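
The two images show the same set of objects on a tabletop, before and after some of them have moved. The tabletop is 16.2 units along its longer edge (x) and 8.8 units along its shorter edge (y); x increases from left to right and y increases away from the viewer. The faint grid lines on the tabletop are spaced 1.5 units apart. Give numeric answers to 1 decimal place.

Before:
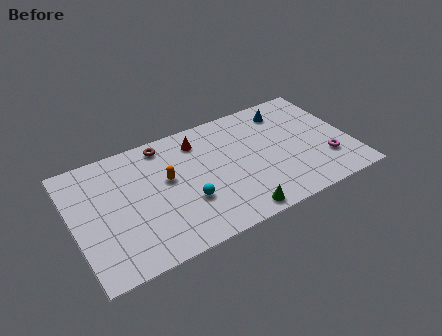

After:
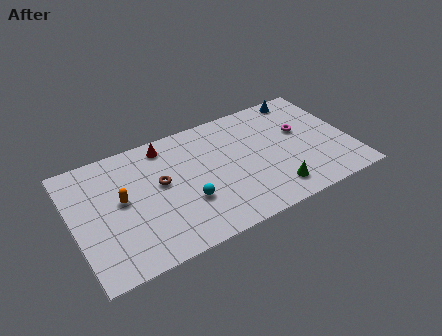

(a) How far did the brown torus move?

2.7

The brown torus moved from about (5.6, 7.7) to (5.1, 5.0), a distance of √(0.5² + 2.7²) ≈ 2.7.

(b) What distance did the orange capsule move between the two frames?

2.7

The orange capsule was near (5.5, 5.1) before and (2.8, 4.8) after, so it travelled √(2.7² + 0.3²) ≈ 2.7 units.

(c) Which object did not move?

the cyan sphere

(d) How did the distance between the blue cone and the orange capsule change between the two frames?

+3.9

The distance was about 7.7 in the first image and 11.6 in the second, so they moved 3.9 units further apart.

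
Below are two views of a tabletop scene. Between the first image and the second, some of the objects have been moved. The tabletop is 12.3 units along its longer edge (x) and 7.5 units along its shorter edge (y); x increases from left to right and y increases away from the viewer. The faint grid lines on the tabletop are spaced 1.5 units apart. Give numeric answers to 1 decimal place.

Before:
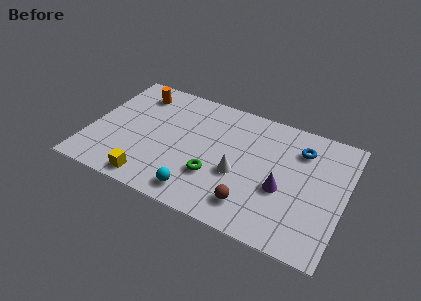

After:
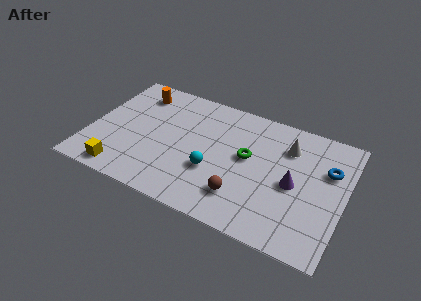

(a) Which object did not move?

the orange cylinder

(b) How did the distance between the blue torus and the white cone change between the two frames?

-1.7

They were about 3.8 units apart before and 2.1 after — 1.7 units closer together.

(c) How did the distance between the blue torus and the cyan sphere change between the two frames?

-0.6

Before: roughly 6.4 units apart; after: 5.8. That's 0.6 units closer together.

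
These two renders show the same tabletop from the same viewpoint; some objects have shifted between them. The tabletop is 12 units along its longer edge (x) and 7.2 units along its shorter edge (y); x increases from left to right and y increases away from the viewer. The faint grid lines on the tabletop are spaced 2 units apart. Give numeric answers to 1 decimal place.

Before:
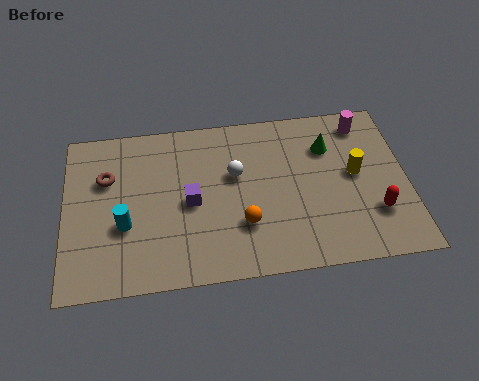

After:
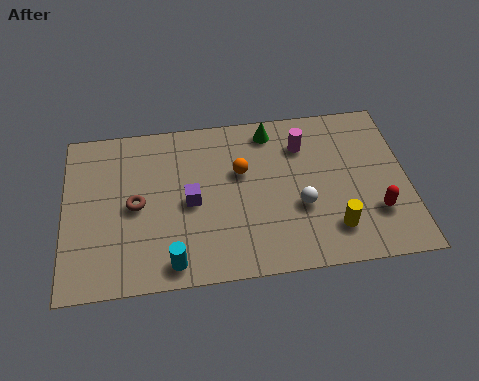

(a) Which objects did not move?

the red capsule and the purple cube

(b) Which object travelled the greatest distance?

the white sphere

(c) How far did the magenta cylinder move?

2.3

From (10.6, 6.1) to (8.4, 5.4), the magenta cylinder covered √(2.2² + 0.7²) ≈ 2.3 units.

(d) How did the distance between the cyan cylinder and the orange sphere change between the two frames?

+0.3

The distance was about 4.1 in the first image and 4.4 in the second, so they moved 0.3 units further apart.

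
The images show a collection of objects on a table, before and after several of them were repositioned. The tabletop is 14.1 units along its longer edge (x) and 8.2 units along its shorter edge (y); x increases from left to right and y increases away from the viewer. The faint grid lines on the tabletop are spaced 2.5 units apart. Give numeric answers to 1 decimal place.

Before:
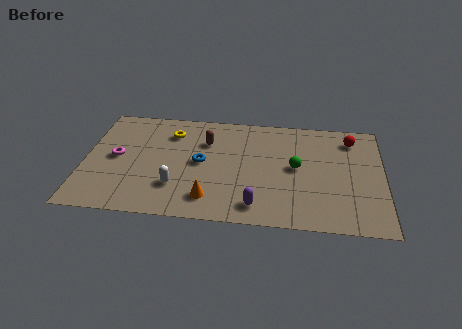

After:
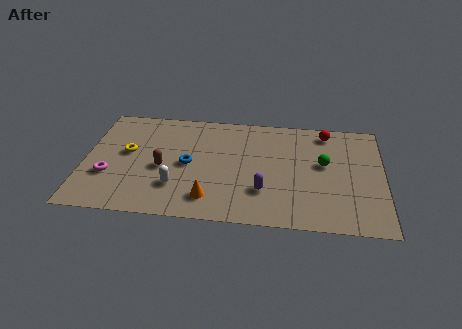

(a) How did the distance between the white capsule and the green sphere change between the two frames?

+1.4

The distance was about 5.9 in the first image and 7.3 in the second, so they moved 1.4 units further apart.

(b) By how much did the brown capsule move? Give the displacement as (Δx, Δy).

(-2.0, -2.2)

The brown capsule started near (5.7, 5.8) and ended near (3.7, 3.6).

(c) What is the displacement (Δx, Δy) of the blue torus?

(-0.6, -0.2)

The blue torus was at about (5.5, 4.2) and moved to about (4.9, 4.0).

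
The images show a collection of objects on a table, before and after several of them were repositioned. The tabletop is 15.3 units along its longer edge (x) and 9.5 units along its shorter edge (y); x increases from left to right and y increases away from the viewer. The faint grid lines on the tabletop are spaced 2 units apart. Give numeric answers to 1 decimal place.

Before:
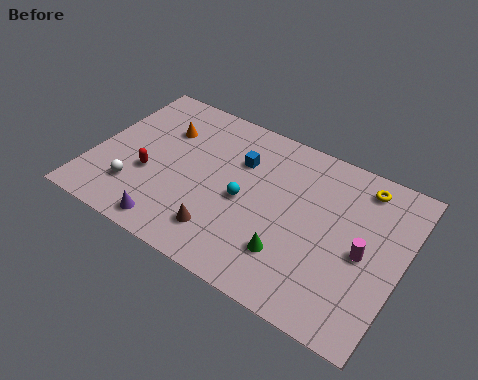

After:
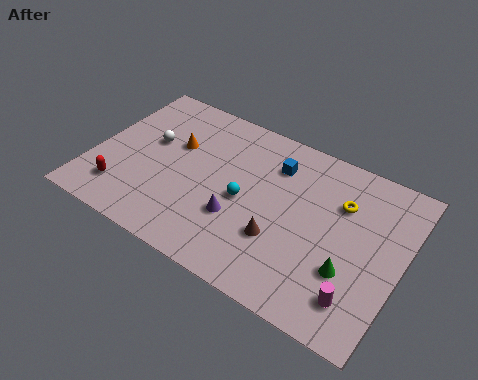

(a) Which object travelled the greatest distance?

the purple cone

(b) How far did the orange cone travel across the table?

1.0

The orange cone was near (3.1, 6.7) before and (3.8, 6.0) after, so it travelled √(0.7² + 0.7²) ≈ 1.0 units.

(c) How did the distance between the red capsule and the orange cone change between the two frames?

+1.4

They were about 3.1 units apart before and 4.5 after — 1.4 units further apart.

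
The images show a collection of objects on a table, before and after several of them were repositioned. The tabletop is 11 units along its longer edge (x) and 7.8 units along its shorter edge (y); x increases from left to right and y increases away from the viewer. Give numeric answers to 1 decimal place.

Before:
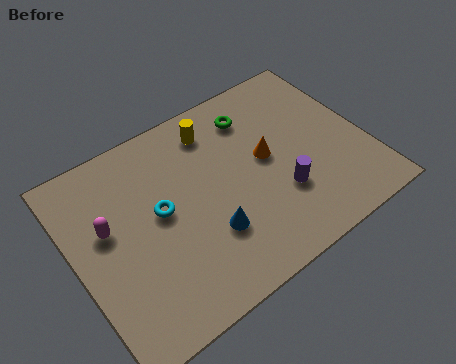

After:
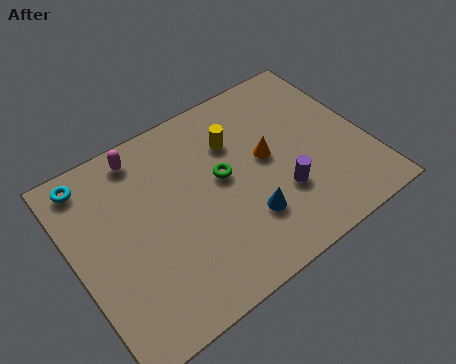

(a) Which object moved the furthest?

the cyan torus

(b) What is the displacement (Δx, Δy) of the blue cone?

(1.4, -0.2)

From the two frames, the blue cone sits at roughly (4.7, 2.4) before and (6.1, 2.2) after.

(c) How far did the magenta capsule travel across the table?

2.8

From (1.3, 4.6) to (3.0, 6.8), the magenta capsule covered √(1.7² + 2.2²) ≈ 2.8 units.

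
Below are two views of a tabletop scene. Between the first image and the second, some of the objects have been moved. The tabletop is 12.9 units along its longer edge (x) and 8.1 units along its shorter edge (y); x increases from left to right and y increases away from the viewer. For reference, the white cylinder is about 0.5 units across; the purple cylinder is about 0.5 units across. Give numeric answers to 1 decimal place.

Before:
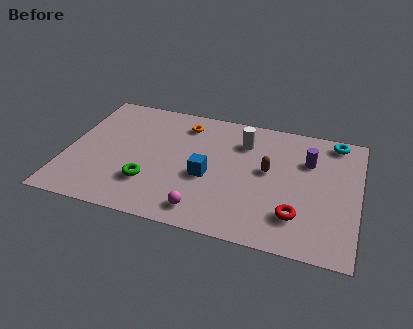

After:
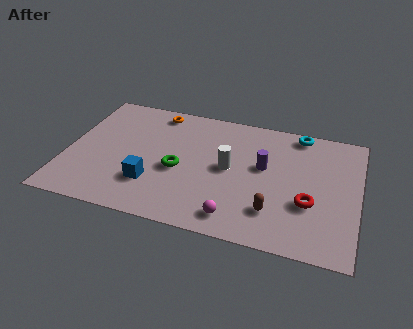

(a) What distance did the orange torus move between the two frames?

1.4

From (5.0, 6.6) to (3.7, 7.1), the orange torus covered √(1.3² + 0.5²) ≈ 1.4 units.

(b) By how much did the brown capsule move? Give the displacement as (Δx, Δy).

(0.4, -2.5)

The brown capsule started near (8.9, 4.5) and ended near (9.3, 2.0).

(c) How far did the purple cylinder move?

2.1

The purple cylinder was near (10.6, 5.6) before and (8.7, 4.7) after, so it travelled √(1.9² + 0.9²) ≈ 2.1 units.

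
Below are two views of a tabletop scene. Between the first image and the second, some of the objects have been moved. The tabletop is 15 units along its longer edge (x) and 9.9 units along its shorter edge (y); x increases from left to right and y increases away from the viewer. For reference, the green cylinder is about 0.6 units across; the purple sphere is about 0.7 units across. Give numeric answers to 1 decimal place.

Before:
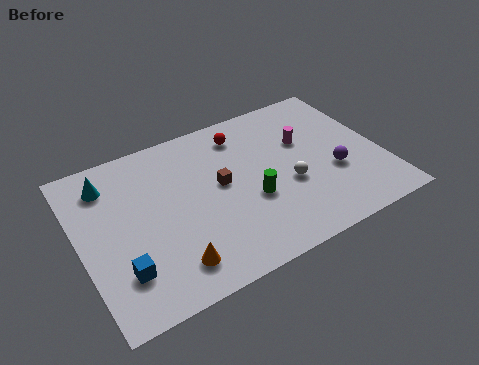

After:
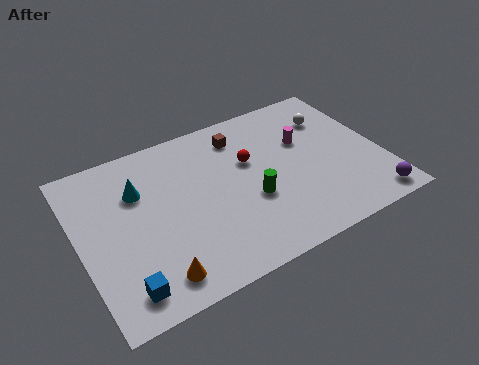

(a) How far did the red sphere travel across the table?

1.9

The red sphere was near (8.5, 8.1) before and (8.6, 6.2) after, so it travelled √(0.1² + 1.9²) ≈ 1.9 units.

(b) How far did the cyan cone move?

1.8

The cyan cone moved from about (1.7, 7.9) to (3.1, 6.8), a distance of √(1.4² + 1.1²) ≈ 1.8.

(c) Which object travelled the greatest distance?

the white sphere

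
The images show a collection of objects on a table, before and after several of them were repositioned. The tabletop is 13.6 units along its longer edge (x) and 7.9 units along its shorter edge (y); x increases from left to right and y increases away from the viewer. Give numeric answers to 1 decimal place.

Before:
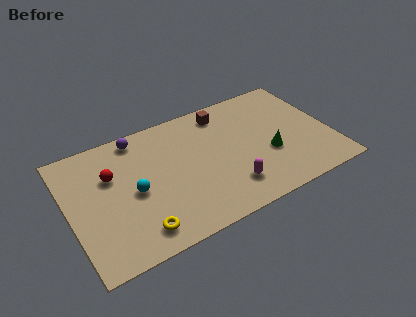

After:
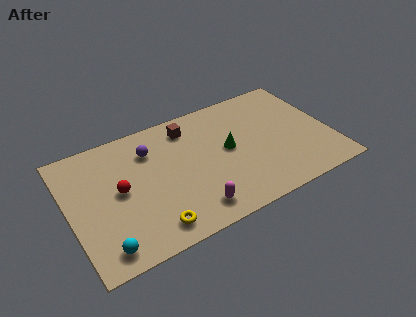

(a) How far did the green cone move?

2.3

The green cone was near (10.3, 3.0) before and (8.3, 4.2) after, so it travelled √(2.0² + 1.2²) ≈ 2.3 units.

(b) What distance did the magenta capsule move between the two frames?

2.1

From (8.0, 1.8) to (6.0, 1.3), the magenta capsule covered √(2.0² + 0.5²) ≈ 2.1 units.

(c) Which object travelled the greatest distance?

the cyan sphere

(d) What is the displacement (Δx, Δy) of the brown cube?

(-1.9, -0.2)

The brown cube started near (8.4, 6.7) and ended near (6.5, 6.5).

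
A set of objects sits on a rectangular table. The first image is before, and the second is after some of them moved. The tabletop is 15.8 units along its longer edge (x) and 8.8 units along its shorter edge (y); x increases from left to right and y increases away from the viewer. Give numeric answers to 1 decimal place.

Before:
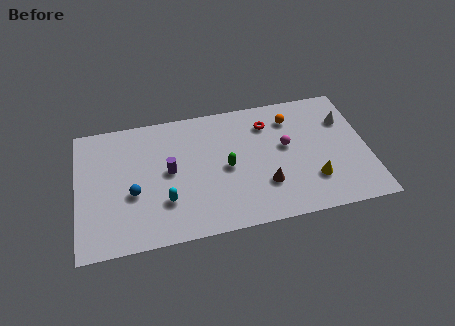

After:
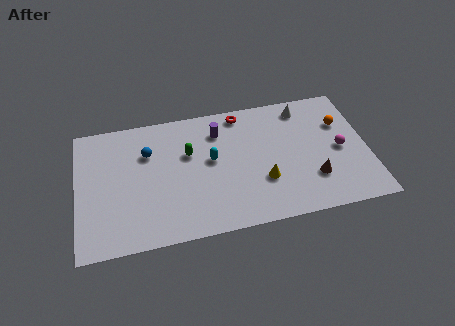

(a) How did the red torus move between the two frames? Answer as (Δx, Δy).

(-1.4, 1.0)

The red torus was at about (10.5, 6.8) and moved to about (9.1, 7.8).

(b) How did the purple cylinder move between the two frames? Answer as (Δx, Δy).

(2.8, 2.2)

From the two frames, the purple cylinder sits at roughly (5.0, 4.6) before and (7.8, 6.8) after.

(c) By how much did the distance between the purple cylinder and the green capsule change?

-1.0

The distance was about 3.1 in the first image and 2.1 in the second, so they moved 1.0 units closer together.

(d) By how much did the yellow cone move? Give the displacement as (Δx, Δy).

(-2.7, 0.5)

From the two frames, the yellow cone sits at roughly (12.7, 2.4) before and (10.0, 2.9) after.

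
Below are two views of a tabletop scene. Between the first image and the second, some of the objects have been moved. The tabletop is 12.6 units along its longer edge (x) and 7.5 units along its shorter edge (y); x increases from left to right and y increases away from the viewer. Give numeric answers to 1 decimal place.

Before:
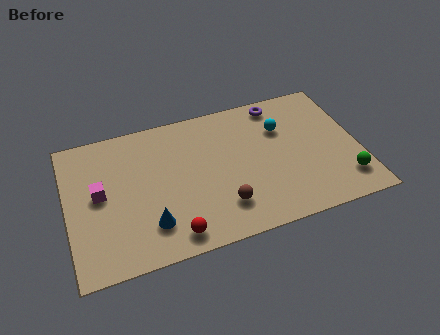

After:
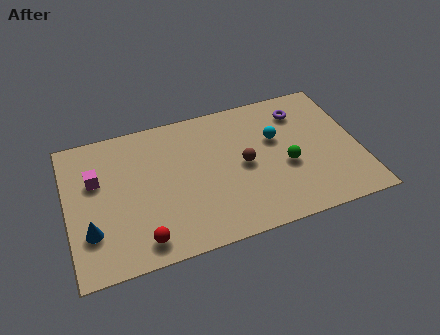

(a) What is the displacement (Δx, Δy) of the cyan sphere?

(-0.3, -0.5)

The cyan sphere was at about (9.4, 5.2) and moved to about (9.1, 4.7).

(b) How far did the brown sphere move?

2.2

The brown sphere moved from about (6.5, 1.8) to (7.6, 3.7), a distance of √(1.1² + 1.9²) ≈ 2.2.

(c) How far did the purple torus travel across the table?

1.1

The purple torus moved from about (9.4, 6.6) to (10.3, 5.9), a distance of √(0.9² + 0.7²) ≈ 1.1.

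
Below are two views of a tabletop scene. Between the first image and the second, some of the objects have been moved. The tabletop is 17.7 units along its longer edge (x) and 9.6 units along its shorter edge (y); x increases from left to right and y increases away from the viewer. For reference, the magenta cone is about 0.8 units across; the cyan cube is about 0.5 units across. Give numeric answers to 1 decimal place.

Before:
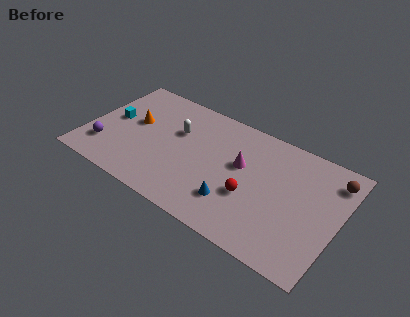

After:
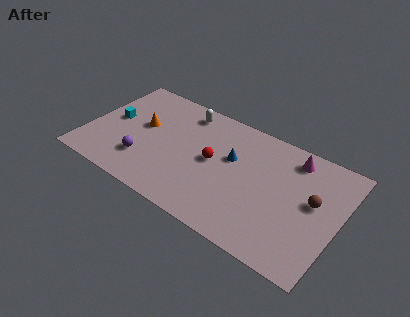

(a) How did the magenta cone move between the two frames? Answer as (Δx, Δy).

(3.3, 2.4)

The magenta cone was at about (10.8, 5.7) and moved to about (14.1, 8.1).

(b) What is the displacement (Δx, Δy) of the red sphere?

(-2.9, 1.4)

From the two frames, the red sphere sits at roughly (11.8, 3.6) before and (8.9, 5.0) after.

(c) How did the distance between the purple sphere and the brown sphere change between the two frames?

-4.4

Before: roughly 16.3 units apart; after: 11.9. That's 4.4 units closer together.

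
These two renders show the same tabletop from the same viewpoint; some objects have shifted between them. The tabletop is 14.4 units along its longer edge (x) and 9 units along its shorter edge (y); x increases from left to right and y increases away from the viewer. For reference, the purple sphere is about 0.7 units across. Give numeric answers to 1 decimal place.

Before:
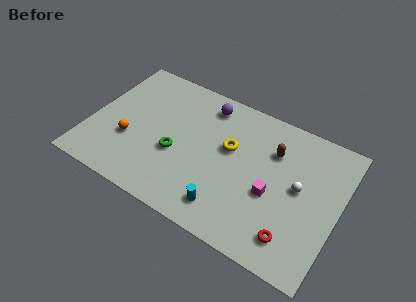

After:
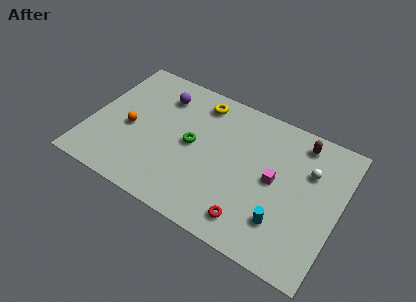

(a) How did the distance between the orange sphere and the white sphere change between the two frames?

+0.6

The distance was about 9.8 in the first image and 10.4 in the second, so they moved 0.6 units further apart.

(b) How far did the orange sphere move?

0.8

The orange sphere moved from about (2.4, 3.2) to (2.3, 4.0), a distance of √(0.1² + 0.8²) ≈ 0.8.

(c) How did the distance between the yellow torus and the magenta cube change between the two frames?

+2.5

The distance was about 3.2 in the first image and 5.7 in the second, so they moved 2.5 units further apart.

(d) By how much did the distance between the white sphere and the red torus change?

+2.2

The distance was about 3.1 in the first image and 5.3 in the second, so they moved 2.2 units further apart.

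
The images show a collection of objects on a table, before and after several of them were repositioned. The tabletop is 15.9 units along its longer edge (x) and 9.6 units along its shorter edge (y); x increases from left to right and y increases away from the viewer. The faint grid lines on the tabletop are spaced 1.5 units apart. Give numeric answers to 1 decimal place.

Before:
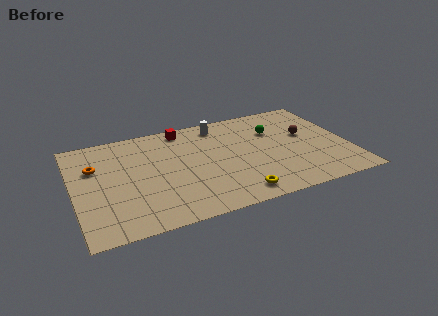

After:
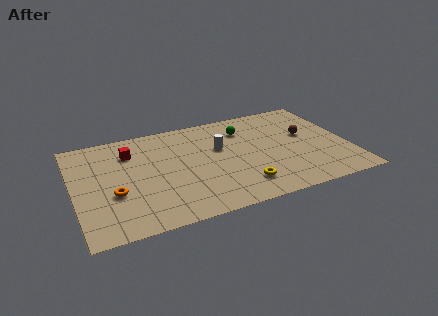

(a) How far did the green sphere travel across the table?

1.8

From (11.8, 6.6) to (10.1, 7.3), the green sphere covered √(1.7² + 0.7²) ≈ 1.8 units.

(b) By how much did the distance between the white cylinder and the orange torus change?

-0.9

The distance was about 7.6 in the first image and 6.7 in the second, so they moved 0.9 units closer together.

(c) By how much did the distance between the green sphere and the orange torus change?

-1.8

They were about 10.5 units apart before and 8.7 after — 1.8 units closer together.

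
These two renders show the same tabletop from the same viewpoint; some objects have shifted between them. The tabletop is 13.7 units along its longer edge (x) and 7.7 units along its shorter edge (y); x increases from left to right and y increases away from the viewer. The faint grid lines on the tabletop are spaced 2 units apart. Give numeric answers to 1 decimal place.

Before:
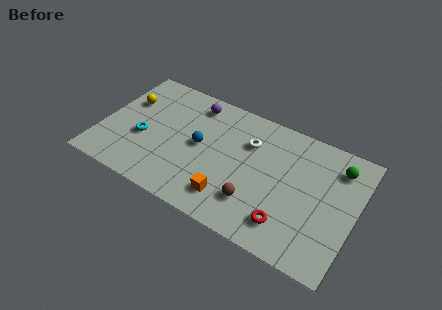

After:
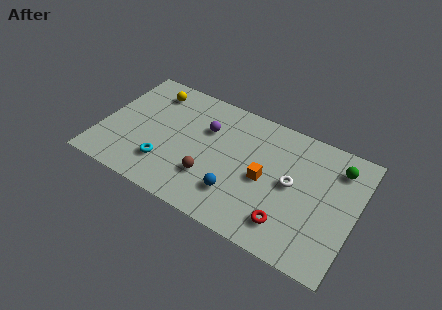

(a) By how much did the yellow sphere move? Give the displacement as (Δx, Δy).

(1.2, 1.2)

From the two frames, the yellow sphere sits at roughly (1.1, 5.1) before and (2.3, 6.3) after.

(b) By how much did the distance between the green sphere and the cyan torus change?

-0.9

They were about 10.6 units apart before and 9.7 after — 0.9 units closer together.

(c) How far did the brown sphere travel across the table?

2.5

From (8.6, 2.0) to (6.1, 2.3), the brown sphere covered √(2.5² + 0.3²) ≈ 2.5 units.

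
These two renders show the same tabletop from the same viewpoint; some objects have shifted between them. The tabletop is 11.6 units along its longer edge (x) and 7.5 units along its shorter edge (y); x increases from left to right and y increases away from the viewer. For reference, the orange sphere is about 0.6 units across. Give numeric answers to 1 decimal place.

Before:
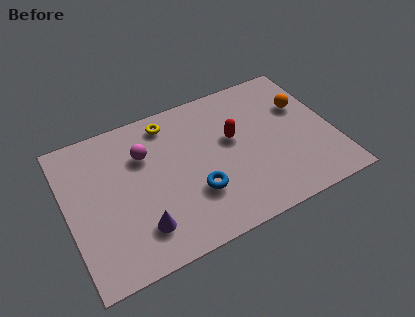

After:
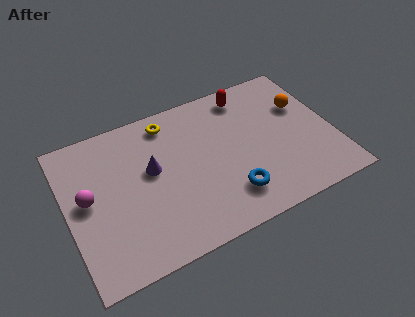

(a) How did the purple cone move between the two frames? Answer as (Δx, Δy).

(0.8, 2.6)

The purple cone started near (2.9, 1.7) and ended near (3.7, 4.3).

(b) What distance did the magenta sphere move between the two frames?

2.9

The magenta sphere moved from about (3.5, 5.2) to (0.9, 4.0), a distance of √(2.6² + 1.2²) ≈ 2.9.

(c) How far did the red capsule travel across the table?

2.2

The red capsule was near (7.3, 4.4) before and (8.2, 6.4) after, so it travelled √(0.9² + 2.0²) ≈ 2.2 units.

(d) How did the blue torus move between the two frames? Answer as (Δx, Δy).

(1.4, -0.7)

The blue torus was at about (5.4, 2.4) and moved to about (6.8, 1.7).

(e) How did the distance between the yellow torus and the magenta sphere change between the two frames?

+2.8

The distance was about 1.7 in the first image and 4.5 in the second, so they moved 2.8 units further apart.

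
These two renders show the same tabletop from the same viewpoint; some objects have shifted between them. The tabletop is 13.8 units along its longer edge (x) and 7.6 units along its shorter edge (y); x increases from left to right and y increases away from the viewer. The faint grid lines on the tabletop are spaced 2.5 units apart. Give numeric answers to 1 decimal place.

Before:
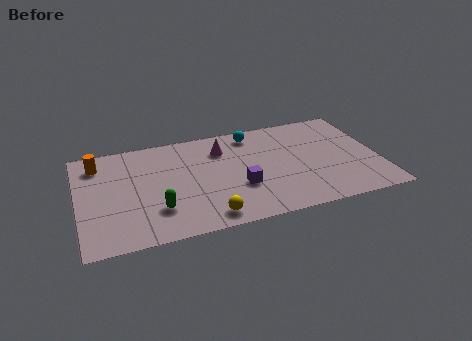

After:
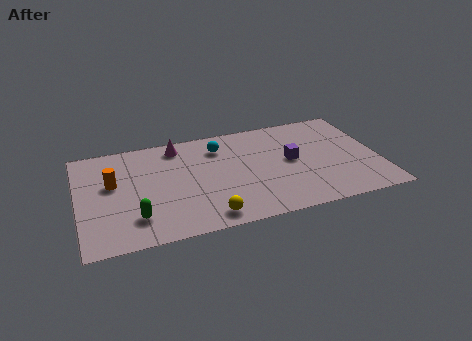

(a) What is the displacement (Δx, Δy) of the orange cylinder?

(0.6, -1.6)

From the two frames, the orange cylinder sits at roughly (1.0, 6.1) before and (1.6, 4.5) after.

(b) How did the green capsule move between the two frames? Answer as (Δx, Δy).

(-1.0, -0.3)

The green capsule was at about (3.5, 2.1) and moved to about (2.5, 1.8).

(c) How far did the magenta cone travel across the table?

2.2

From (6.7, 5.7) to (4.7, 6.5), the magenta cone covered √(2.0² + 0.8²) ≈ 2.2 units.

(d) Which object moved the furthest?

the purple cube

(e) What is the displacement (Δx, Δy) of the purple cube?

(2.5, 1.3)

The purple cube was at about (7.3, 2.7) and moved to about (9.8, 4.0).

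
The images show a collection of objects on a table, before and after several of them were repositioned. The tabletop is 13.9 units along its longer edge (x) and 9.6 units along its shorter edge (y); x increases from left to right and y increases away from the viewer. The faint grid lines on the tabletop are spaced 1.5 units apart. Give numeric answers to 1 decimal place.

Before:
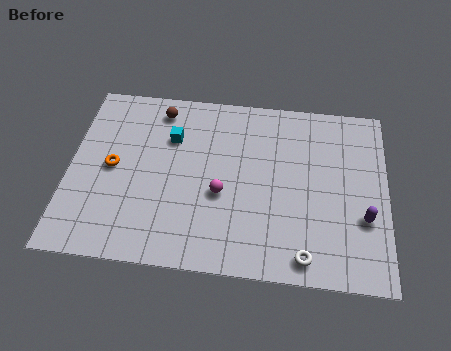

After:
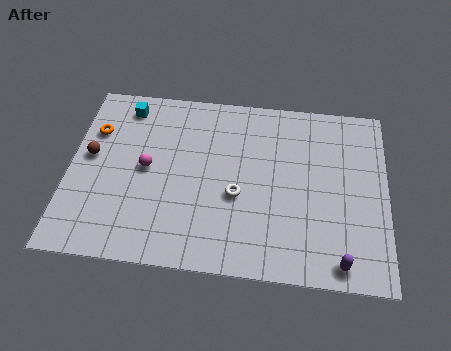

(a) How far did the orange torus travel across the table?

2.1

From (1.9, 4.8) to (1.0, 6.7), the orange torus covered √(0.9² + 1.9²) ≈ 2.1 units.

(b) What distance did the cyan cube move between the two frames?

2.6

The cyan cube moved from about (4.4, 6.7) to (2.3, 8.2), a distance of √(2.1² + 1.5²) ≈ 2.6.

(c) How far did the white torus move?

4.1

The white torus was near (10.4, 1.1) before and (7.4, 3.9) after, so it travelled √(3.0² + 2.8²) ≈ 4.1 units.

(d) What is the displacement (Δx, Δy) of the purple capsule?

(-1.0, -2.3)

The purple capsule was at about (12.9, 3.3) and moved to about (11.9, 1.0).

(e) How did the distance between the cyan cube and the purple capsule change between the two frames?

+2.8

Before: roughly 9.2 units apart; after: 12.0. That's 2.8 units further apart.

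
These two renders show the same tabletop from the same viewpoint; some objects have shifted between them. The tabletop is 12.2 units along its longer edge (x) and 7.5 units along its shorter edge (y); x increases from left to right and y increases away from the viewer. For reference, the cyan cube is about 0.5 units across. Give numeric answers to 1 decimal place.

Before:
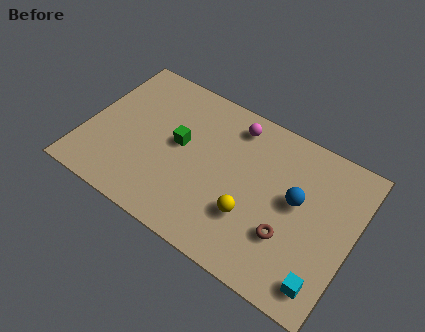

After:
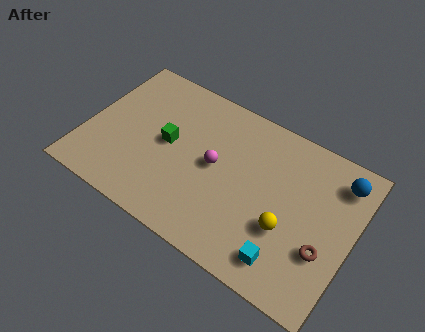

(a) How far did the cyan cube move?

1.7

The cyan cube was near (11.3, 1.2) before and (9.6, 1.3) after, so it travelled √(1.7² + 0.1²) ≈ 1.7 units.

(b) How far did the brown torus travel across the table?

1.6

The brown torus was near (9.5, 2.4) before and (11.1, 2.6) after, so it travelled √(1.6² + 0.2²) ≈ 1.6 units.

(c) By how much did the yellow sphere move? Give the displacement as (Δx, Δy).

(1.6, 0.3)

The yellow sphere was at about (7.8, 2.4) and moved to about (9.4, 2.7).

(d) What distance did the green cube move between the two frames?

0.5

The green cube was near (4.2, 4.1) before and (3.7, 3.9) after, so it travelled √(0.5² + 0.2²) ≈ 0.5 units.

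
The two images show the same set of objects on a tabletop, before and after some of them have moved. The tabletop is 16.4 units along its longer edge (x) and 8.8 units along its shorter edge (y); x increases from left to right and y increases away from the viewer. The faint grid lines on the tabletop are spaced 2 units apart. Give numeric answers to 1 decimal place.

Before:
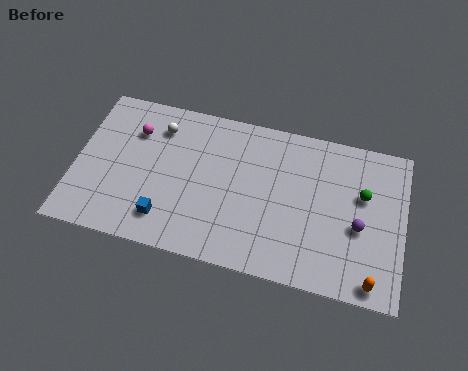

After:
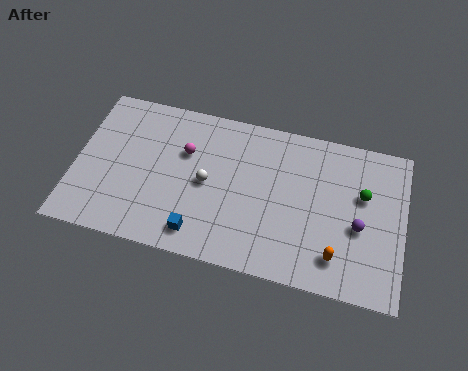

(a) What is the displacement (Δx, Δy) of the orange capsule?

(-1.8, 0.9)

From the two frames, the orange capsule sits at roughly (15.0, 0.9) before and (13.2, 1.8) after.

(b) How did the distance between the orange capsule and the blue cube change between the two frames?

-3.5

They were about 10.3 units apart before and 6.8 after — 3.5 units closer together.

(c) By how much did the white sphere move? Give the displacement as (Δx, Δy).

(2.6, -2.6)

From the two frames, the white sphere sits at roughly (4.0, 6.9) before and (6.6, 4.3) after.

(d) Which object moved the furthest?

the white sphere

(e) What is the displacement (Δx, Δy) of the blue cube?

(1.7, -0.4)

The blue cube was at about (4.7, 1.8) and moved to about (6.4, 1.4).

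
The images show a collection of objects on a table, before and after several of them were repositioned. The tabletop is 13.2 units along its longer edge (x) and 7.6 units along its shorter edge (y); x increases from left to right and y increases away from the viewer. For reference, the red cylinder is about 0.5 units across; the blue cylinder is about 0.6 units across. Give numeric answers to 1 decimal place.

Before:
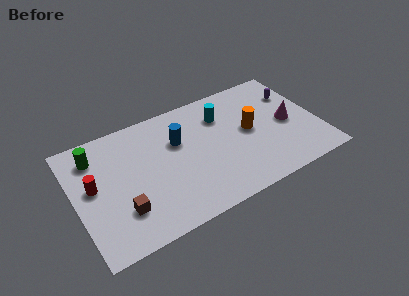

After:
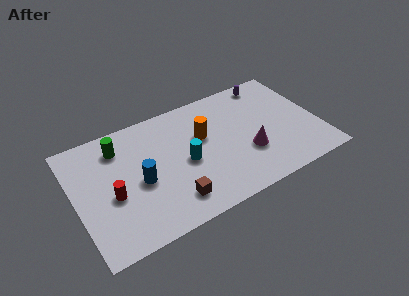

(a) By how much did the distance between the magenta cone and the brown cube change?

-5.0

Before: roughly 9.4 units apart; after: 4.4. That's 5.0 units closer together.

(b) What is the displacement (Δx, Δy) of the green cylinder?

(1.3, 0.0)

From the two frames, the green cylinder sits at roughly (1.3, 6.0) before and (2.6, 6.0) after.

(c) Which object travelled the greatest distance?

the cyan cylinder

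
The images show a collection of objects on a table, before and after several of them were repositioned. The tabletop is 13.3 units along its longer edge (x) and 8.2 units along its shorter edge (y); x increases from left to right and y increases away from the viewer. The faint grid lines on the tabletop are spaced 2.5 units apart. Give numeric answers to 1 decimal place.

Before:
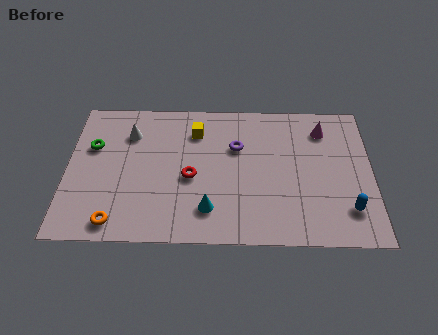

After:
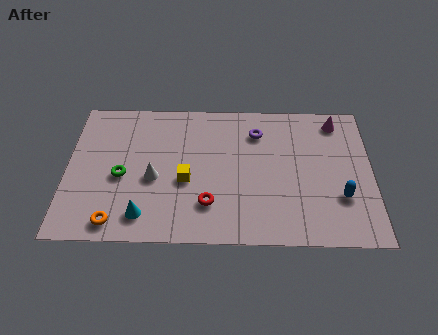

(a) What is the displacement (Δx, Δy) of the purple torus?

(0.9, 0.9)

From the two frames, the purple torus sits at roughly (7.4, 5.4) before and (8.3, 6.3) after.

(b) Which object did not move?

the orange torus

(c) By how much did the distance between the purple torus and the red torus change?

+2.0

Before: roughly 2.7 units apart; after: 4.7. That's 2.0 units further apart.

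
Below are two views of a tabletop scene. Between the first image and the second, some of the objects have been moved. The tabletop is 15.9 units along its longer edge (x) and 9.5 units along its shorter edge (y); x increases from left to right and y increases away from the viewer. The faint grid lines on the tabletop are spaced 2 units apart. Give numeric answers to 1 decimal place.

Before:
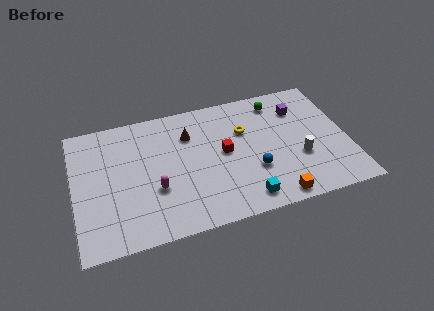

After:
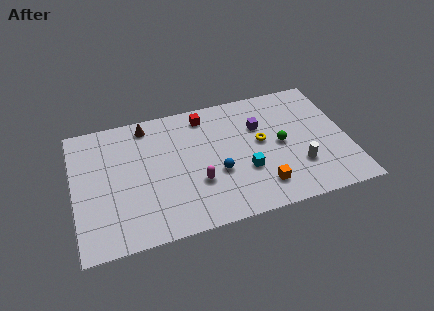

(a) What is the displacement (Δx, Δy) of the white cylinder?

(-0.1, -0.6)

From the two frames, the white cylinder sits at roughly (13.0, 3.4) before and (12.9, 2.8) after.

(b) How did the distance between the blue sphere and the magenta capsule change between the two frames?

-4.4

Before: roughly 5.7 units apart; after: 1.3. That's 4.4 units closer together.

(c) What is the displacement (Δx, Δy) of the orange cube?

(-0.7, 1.0)

The orange cube started near (11.3, 0.9) and ended near (10.6, 1.9).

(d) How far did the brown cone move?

2.8

The brown cone was near (6.8, 6.9) before and (4.4, 8.3) after, so it travelled √(2.4² + 1.4²) ≈ 2.8 units.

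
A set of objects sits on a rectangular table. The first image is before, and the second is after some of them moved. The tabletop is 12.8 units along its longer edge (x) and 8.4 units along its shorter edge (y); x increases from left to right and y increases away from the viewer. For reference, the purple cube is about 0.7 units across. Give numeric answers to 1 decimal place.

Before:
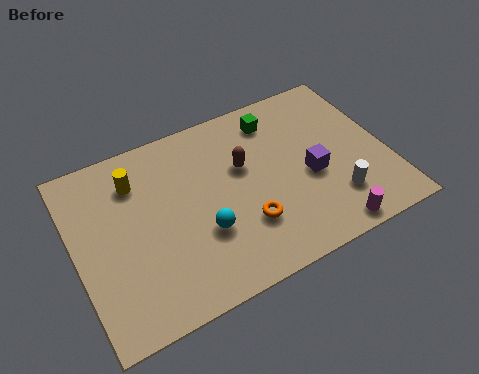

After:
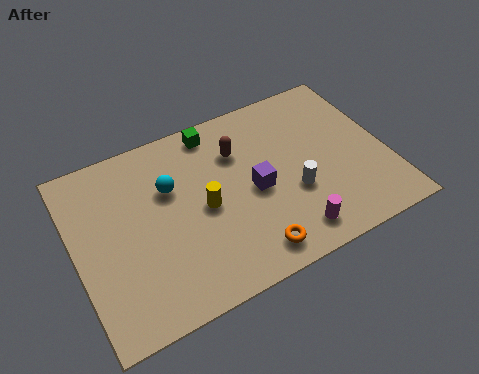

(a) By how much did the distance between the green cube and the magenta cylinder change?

+0.3

The distance was about 6.2 in the first image and 6.5 in the second, so they moved 0.3 units further apart.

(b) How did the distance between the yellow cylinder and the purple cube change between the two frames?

-5.3

The distance was about 7.4 in the first image and 2.1 in the second, so they moved 5.3 units closer together.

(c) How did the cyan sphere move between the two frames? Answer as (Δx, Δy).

(-1.0, 2.6)

The cyan sphere started near (5.0, 2.9) and ended near (4.0, 5.5).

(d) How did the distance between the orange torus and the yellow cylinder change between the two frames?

-2.4

They were about 5.6 units apart before and 3.2 after — 2.4 units closer together.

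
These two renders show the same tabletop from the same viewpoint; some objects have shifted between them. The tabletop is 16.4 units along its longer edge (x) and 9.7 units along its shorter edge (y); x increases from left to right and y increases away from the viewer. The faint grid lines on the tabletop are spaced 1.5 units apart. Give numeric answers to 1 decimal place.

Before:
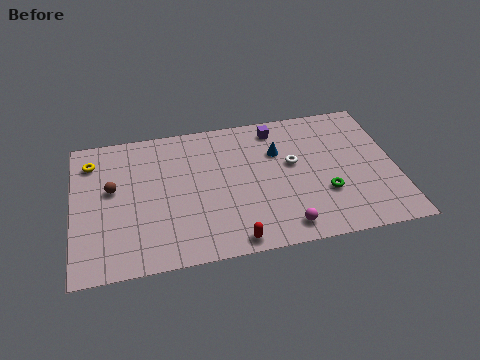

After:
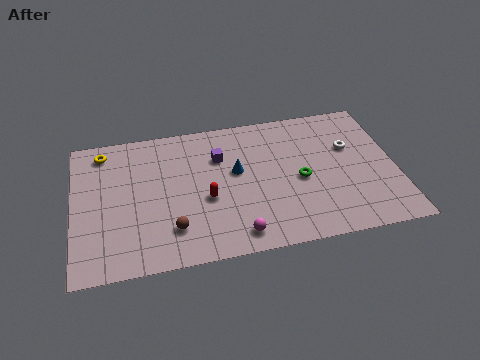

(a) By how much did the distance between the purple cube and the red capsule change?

-4.9

The distance was about 7.8 in the first image and 2.9 in the second, so they moved 4.9 units closer together.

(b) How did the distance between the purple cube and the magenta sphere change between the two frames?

-1.5

Before: roughly 7.0 units apart; after: 5.5. That's 1.5 units closer together.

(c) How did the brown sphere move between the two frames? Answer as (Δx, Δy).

(2.9, -3.3)

The brown sphere started near (2.0, 5.6) and ended near (4.9, 2.3).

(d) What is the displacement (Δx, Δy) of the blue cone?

(-2.2, -1.0)

From the two frames, the blue cone sits at roughly (10.5, 6.6) before and (8.3, 5.6) after.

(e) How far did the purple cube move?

3.4

The purple cube moved from about (10.5, 8.3) to (7.5, 6.8), a distance of √(3.0² + 1.5²) ≈ 3.4.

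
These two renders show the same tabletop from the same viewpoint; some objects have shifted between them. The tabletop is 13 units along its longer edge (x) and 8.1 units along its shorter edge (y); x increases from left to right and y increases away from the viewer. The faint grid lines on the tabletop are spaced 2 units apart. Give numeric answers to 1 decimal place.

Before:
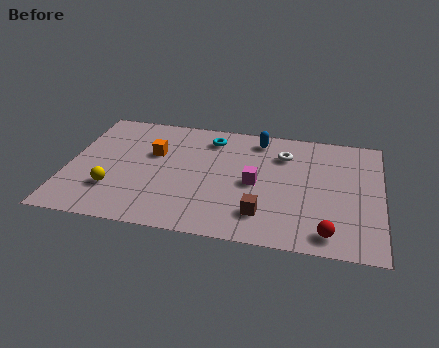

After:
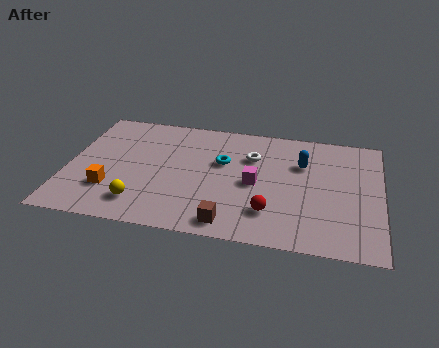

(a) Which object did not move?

the magenta cube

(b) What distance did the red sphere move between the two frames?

2.6

The red sphere moved from about (10.9, 1.1) to (8.5, 2.0), a distance of √(2.4² + 0.9²) ≈ 2.6.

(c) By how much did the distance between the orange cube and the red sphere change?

-1.8

Before: roughly 8.4 units apart; after: 6.6. That's 1.8 units closer together.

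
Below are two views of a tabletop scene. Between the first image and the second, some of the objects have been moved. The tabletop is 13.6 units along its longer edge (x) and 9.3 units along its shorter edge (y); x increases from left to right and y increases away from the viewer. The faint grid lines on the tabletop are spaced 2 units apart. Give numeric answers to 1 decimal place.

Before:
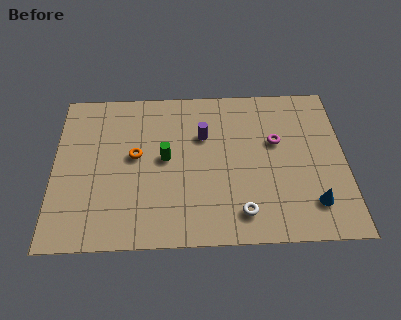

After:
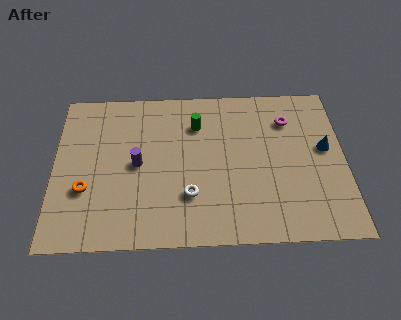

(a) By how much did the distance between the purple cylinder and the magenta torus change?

+4.1

Before: roughly 3.4 units apart; after: 7.5. That's 4.1 units further apart.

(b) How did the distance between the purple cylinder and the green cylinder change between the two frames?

+1.4

Before: roughly 2.2 units apart; after: 3.6. That's 1.4 units further apart.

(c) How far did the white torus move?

2.6

The white torus moved from about (8.7, 1.6) to (6.3, 2.7), a distance of √(2.4² + 1.1²) ≈ 2.6.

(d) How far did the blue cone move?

3.3

The blue cone moved from about (12.0, 2.0) to (12.7, 5.2), a distance of √(0.7² + 3.2²) ≈ 3.3.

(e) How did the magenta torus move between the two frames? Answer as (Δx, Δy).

(0.6, 1.3)

The magenta torus started near (10.4, 5.7) and ended near (11.0, 7.0).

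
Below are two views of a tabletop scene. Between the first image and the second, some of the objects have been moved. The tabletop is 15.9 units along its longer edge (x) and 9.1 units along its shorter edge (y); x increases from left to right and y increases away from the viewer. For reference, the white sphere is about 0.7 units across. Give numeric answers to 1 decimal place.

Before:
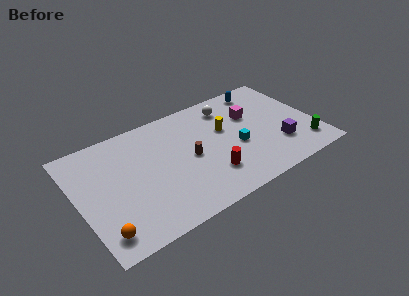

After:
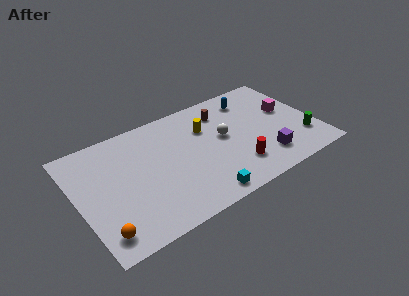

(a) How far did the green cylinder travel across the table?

0.6

From (14.8, 1.8) to (14.8, 2.4), the green cylinder covered √(0.0² + 0.6²) ≈ 0.6 units.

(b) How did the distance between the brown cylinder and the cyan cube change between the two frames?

+3.4

Before: roughly 3.2 units apart; after: 6.6. That's 3.4 units further apart.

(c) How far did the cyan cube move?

4.0

From (10.5, 3.8) to (7.6, 1.0), the cyan cube covered √(2.9² + 2.8²) ≈ 4.0 units.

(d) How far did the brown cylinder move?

3.8

From (7.4, 4.4) to (10.1, 7.1), the brown cylinder covered √(2.7² + 2.7²) ≈ 3.8 units.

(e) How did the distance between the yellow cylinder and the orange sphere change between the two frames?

-0.7

They were about 9.8 units apart before and 9.1 after — 0.7 units closer together.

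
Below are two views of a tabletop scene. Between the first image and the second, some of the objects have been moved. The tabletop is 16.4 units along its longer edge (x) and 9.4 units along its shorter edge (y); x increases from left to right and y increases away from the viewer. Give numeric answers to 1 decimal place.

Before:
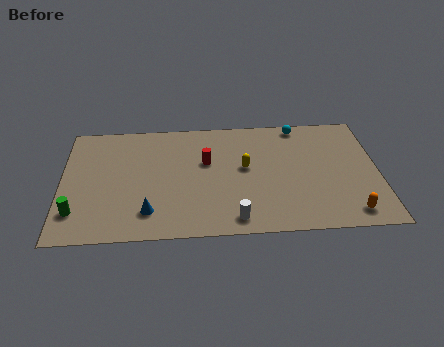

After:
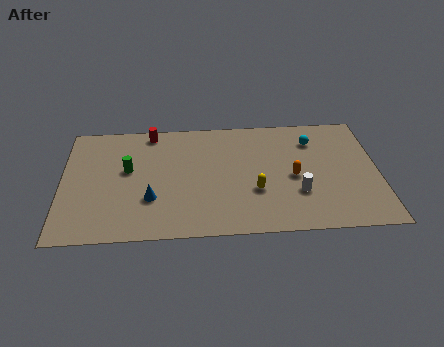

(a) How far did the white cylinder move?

3.8

The white cylinder was near (8.9, 1.2) before and (12.2, 3.0) after, so it travelled √(3.3² + 1.8²) ≈ 3.8 units.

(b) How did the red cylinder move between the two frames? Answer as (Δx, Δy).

(-2.9, 2.6)

The red cylinder was at about (7.5, 5.8) and moved to about (4.6, 8.4).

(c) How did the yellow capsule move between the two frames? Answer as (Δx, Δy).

(0.5, -1.9)

The yellow capsule started near (9.5, 5.2) and ended near (10.0, 3.3).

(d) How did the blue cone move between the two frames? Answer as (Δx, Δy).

(0.1, 1.0)

The blue cone was at about (4.5, 2.0) and moved to about (4.6, 3.0).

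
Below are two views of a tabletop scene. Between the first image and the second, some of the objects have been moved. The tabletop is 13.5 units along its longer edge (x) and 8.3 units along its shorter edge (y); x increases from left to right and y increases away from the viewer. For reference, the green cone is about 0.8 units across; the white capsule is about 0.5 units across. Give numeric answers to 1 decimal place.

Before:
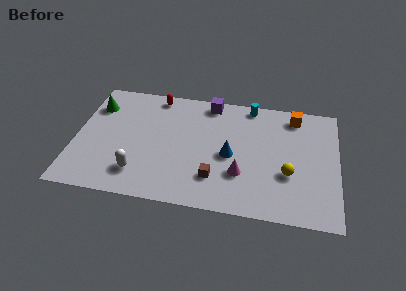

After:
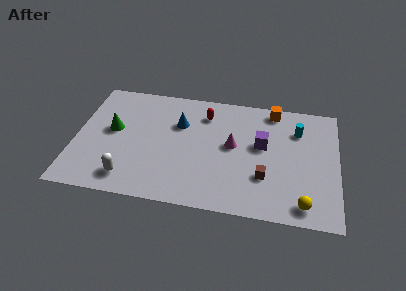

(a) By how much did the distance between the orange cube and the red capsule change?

-3.6

Before: roughly 7.2 units apart; after: 3.6. That's 3.6 units closer together.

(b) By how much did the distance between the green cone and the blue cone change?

-4.0

Before: roughly 7.5 units apart; after: 3.5. That's 4.0 units closer together.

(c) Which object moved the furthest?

the purple cube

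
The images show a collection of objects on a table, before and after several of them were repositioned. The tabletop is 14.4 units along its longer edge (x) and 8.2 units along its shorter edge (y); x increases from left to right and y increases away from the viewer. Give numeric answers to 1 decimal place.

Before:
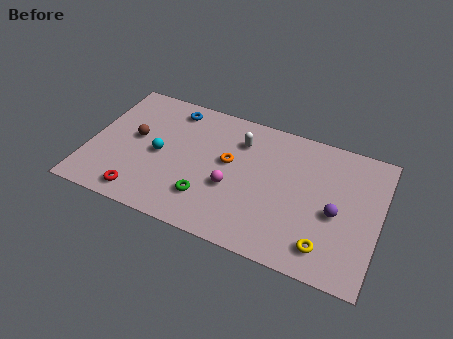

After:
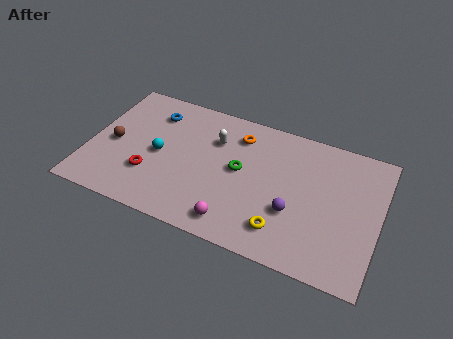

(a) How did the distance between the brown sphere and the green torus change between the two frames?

+1.7

Before: roughly 4.6 units apart; after: 6.3. That's 1.7 units further apart.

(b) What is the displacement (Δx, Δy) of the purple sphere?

(-2.0, -0.7)

The purple sphere started near (12.3, 3.6) and ended near (10.3, 2.9).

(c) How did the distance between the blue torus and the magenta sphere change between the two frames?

+1.9

The distance was about 5.1 in the first image and 7.0 in the second, so they moved 1.9 units further apart.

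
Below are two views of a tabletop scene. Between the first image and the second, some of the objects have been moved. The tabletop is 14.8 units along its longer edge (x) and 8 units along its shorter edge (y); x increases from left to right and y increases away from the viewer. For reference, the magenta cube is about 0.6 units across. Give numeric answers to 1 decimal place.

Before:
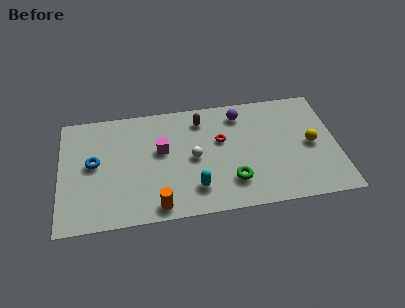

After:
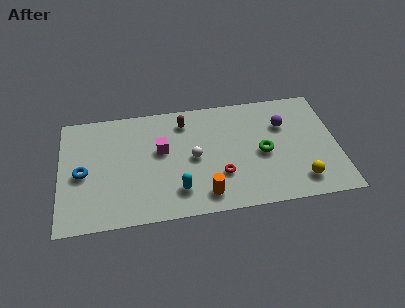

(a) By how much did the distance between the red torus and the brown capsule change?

+2.5

They were about 1.9 units apart before and 4.4 after — 2.5 units further apart.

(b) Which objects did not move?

the magenta cube and the white sphere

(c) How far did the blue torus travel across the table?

0.8

The blue torus moved from about (1.8, 4.3) to (1.2, 3.7), a distance of √(0.6² + 0.6²) ≈ 0.8.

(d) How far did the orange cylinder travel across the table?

2.5

The orange cylinder was near (5.1, 0.9) before and (7.6, 1.3) after, so it travelled √(2.5² + 0.4²) ≈ 2.5 units.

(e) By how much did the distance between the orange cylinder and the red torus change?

-3.8

They were about 5.3 units apart before and 1.5 after — 3.8 units closer together.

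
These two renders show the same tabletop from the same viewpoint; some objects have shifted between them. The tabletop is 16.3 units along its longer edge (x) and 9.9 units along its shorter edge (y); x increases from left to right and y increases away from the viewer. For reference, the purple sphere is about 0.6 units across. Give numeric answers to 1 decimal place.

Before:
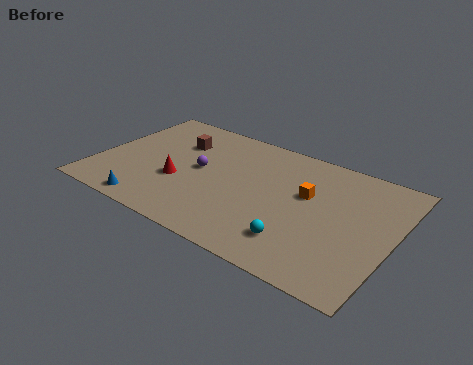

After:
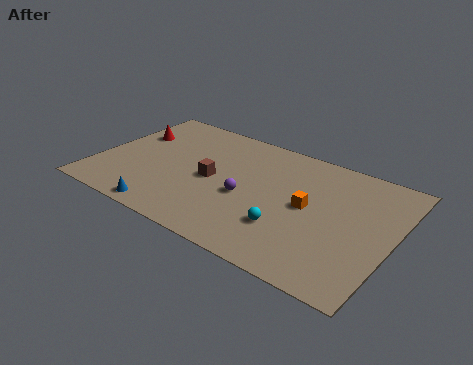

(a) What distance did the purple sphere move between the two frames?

3.0

The purple sphere was near (5.6, 5.2) before and (8.4, 4.2) after, so it travelled √(2.8² + 1.0²) ≈ 3.0 units.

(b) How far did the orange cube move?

0.9

The orange cube was near (11.5, 6.0) before and (11.7, 5.1) after, so it travelled √(0.2² + 0.9²) ≈ 0.9 units.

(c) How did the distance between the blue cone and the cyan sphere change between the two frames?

-1.4

The distance was about 8.1 in the first image and 6.7 in the second, so they moved 1.4 units closer together.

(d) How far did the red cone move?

4.4

From (4.7, 3.7) to (1.4, 6.6), the red cone covered √(3.3² + 2.9²) ≈ 4.4 units.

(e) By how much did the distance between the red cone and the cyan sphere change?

+3.1

They were about 7.1 units apart before and 10.2 after — 3.1 units further apart.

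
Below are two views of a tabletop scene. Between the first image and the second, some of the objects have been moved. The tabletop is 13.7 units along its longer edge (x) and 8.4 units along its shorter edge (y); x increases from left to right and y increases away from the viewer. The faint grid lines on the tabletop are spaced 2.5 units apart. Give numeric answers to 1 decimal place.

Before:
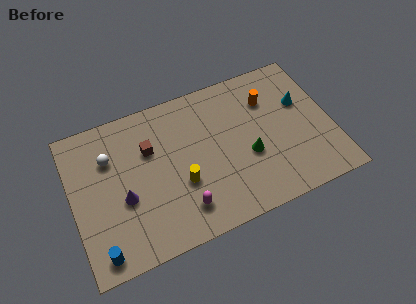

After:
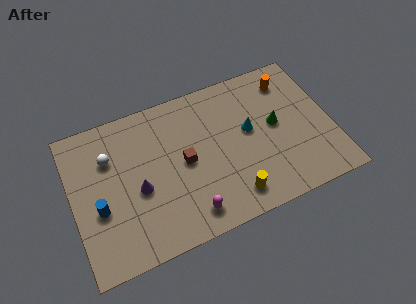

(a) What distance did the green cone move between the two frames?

2.0

The green cone was near (9.2, 3.3) before and (10.8, 4.5) after, so it travelled √(1.6² + 1.2²) ≈ 2.0 units.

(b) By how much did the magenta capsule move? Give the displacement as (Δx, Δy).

(0.3, -0.4)

The magenta capsule was at about (5.5, 1.7) and moved to about (5.8, 1.3).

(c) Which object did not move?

the white sphere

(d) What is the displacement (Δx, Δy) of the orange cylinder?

(1.2, 0.7)

The orange cylinder started near (10.6, 6.1) and ended near (11.8, 6.8).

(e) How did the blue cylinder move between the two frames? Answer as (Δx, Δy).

(0.2, 2.3)

From the two frames, the blue cylinder sits at roughly (1.1, 1.0) before and (1.3, 3.3) after.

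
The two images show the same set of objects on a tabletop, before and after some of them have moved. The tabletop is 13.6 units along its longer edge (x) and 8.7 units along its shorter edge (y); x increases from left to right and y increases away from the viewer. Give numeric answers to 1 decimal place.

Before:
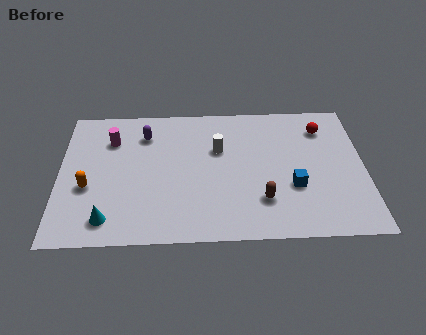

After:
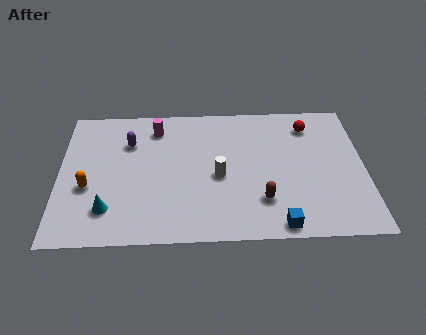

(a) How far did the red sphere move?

0.6

From (11.8, 6.8) to (11.2, 7.0), the red sphere covered √(0.6² + 0.2²) ≈ 0.6 units.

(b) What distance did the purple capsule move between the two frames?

0.9

The purple capsule was near (3.8, 6.7) before and (3.1, 6.2) after, so it travelled √(0.7² + 0.5²) ≈ 0.9 units.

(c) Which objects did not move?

the orange capsule and the brown capsule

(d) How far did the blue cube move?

2.4

From (10.4, 3.1) to (9.7, 0.8), the blue cube covered √(0.7² + 2.3²) ≈ 2.4 units.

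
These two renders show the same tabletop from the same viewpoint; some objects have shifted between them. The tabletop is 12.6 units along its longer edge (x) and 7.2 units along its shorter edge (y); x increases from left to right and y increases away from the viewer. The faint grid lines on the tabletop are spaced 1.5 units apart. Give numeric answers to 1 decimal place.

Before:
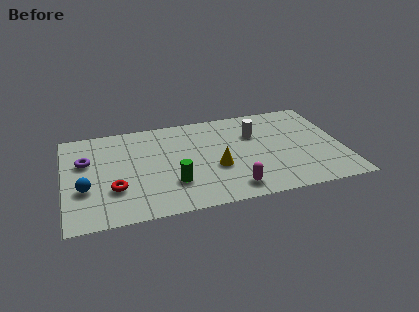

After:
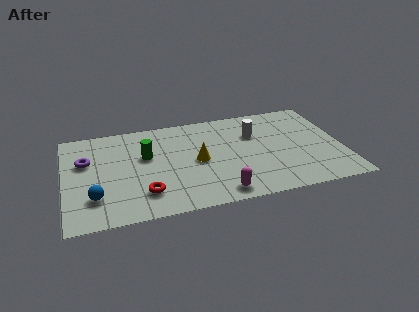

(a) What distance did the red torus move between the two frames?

1.4

From (2.2, 2.3) to (3.5, 1.7), the red torus covered √(1.3² + 0.6²) ≈ 1.4 units.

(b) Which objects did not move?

the purple torus and the white cylinder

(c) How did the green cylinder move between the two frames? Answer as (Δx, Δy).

(-1.1, 2.3)

The green cylinder started near (4.8, 2.1) and ended near (3.7, 4.4).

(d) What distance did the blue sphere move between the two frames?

0.8

The blue sphere moved from about (0.9, 2.6) to (1.3, 1.9), a distance of √(0.4² + 0.7²) ≈ 0.8.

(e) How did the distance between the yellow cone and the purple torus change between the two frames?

-1.0

The distance was about 6.1 in the first image and 5.1 in the second, so they moved 1.0 units closer together.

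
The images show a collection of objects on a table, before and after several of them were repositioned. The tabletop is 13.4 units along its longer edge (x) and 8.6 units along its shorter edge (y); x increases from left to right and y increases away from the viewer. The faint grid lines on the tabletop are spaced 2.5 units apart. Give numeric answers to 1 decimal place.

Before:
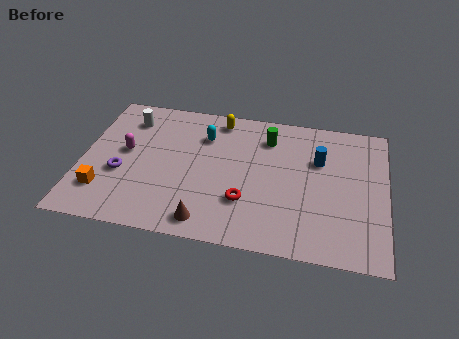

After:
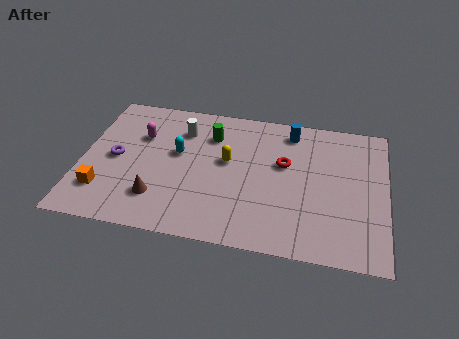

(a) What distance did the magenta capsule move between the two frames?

1.3

The magenta capsule moved from about (1.9, 4.7) to (2.5, 5.8), a distance of √(0.6² + 1.1²) ≈ 1.3.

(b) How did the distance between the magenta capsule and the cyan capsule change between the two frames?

-1.9

They were about 3.8 units apart before and 1.9 after — 1.9 units closer together.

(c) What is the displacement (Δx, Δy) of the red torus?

(1.6, 2.6)

The red torus started near (7.3, 2.6) and ended near (8.9, 5.2).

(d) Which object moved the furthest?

the red torus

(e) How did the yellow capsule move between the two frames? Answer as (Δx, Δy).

(0.5, -2.6)

The yellow capsule started near (5.9, 7.5) and ended near (6.4, 4.9).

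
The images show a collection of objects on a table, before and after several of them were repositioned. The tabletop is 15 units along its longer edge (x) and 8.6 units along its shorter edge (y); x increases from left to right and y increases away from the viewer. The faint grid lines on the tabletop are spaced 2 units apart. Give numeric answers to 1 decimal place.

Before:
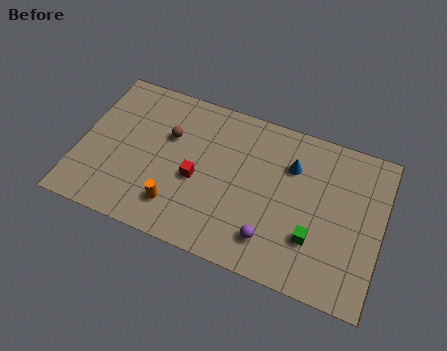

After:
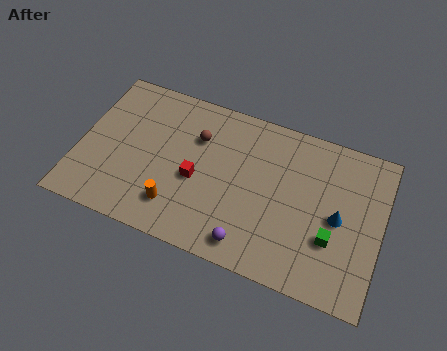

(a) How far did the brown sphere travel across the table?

1.5

From (4.3, 5.6) to (5.7, 6.0), the brown sphere covered √(1.4² + 0.4²) ≈ 1.5 units.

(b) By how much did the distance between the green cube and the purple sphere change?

+2.1

Before: roughly 2.2 units apart; after: 4.3. That's 2.1 units further apart.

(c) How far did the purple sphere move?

1.2

From (9.8, 1.8) to (8.8, 1.2), the purple sphere covered √(1.0² + 0.6²) ≈ 1.2 units.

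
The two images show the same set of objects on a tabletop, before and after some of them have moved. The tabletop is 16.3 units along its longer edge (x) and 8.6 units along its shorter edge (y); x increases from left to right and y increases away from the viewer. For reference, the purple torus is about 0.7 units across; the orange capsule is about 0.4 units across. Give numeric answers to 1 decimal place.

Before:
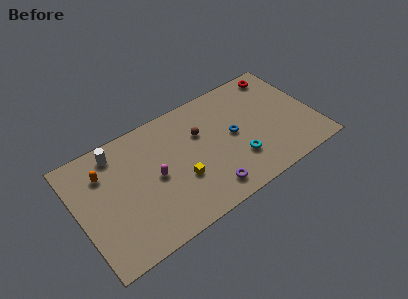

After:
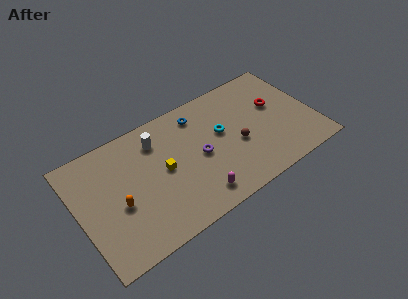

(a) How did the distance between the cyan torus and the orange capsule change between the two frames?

-2.0

They were about 9.5 units apart before and 7.5 after — 2.0 units closer together.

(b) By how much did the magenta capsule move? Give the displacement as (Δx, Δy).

(2.4, -2.8)

The magenta capsule was at about (5.2, 4.2) and moved to about (7.6, 1.4).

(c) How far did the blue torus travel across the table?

3.4

The blue torus moved from about (10.7, 4.4) to (8.7, 7.1), a distance of √(2.0² + 2.7²) ≈ 3.4.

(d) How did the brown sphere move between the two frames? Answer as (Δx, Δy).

(2.3, -2.1)

From the two frames, the brown sphere sits at roughly (8.6, 5.7) before and (10.9, 3.6) after.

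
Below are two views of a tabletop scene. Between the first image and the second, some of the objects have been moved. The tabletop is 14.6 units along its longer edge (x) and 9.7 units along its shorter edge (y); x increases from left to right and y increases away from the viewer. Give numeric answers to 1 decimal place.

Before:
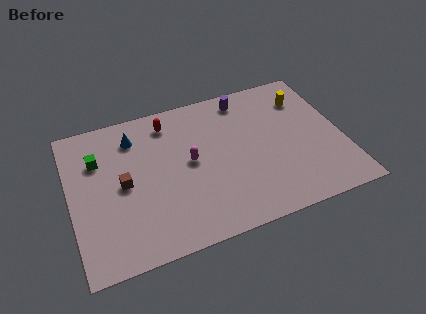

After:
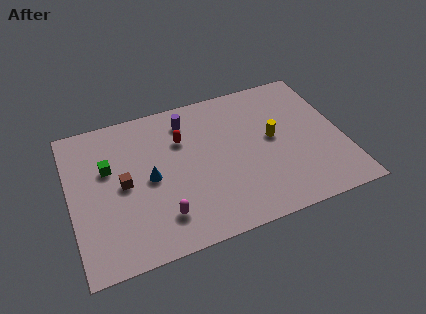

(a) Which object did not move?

the brown cube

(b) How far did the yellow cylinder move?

3.0

From (12.9, 7.4) to (10.9, 5.2), the yellow cylinder covered √(2.0² + 2.2²) ≈ 3.0 units.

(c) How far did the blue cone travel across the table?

3.1

The blue cone moved from about (3.6, 7.7) to (4.2, 4.7), a distance of √(0.6² + 3.0²) ≈ 3.1.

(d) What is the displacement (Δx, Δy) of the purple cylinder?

(-3.2, -0.5)

The purple cylinder started near (9.7, 8.4) and ended near (6.5, 7.9).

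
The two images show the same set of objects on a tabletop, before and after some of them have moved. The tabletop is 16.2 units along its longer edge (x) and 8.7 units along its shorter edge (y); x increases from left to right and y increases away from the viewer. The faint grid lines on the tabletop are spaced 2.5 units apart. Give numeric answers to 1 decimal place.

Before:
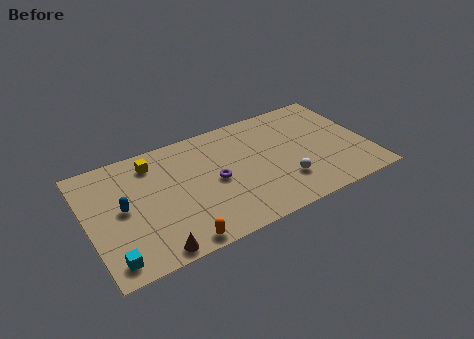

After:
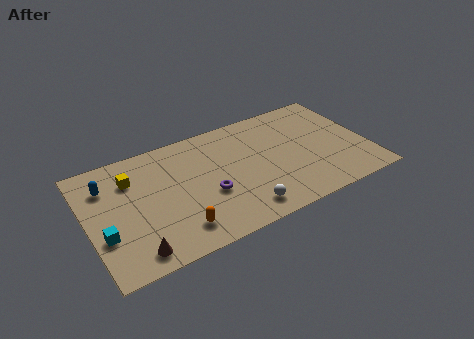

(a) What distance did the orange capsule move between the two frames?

0.9

The orange capsule was near (4.7, 0.8) before and (4.8, 1.7) after, so it travelled √(0.1² + 0.9²) ≈ 0.9 units.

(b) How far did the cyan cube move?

1.8

The cyan cube was near (1.0, 1.2) before and (0.8, 3.0) after, so it travelled √(0.2² + 1.8²) ≈ 1.8 units.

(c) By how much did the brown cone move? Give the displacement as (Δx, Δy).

(-1.0, 0.4)

From the two frames, the brown cone sits at roughly (3.3, 0.8) before and (2.3, 1.2) after.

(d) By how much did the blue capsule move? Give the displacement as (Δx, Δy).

(-0.7, 2.0)

The blue capsule was at about (2.0, 4.5) and moved to about (1.3, 6.5).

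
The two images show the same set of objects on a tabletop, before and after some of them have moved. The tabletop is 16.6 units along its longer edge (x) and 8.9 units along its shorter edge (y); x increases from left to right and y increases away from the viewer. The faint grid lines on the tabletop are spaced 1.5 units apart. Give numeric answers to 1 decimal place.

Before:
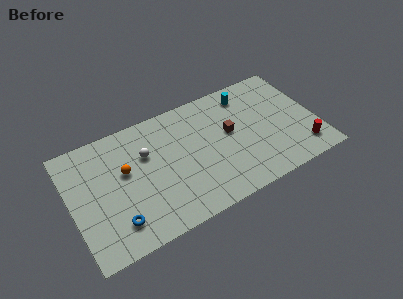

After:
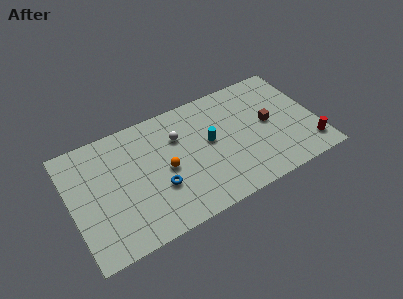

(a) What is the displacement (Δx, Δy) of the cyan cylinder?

(-2.9, -2.5)

The cyan cylinder started near (12.3, 7.4) and ended near (9.4, 4.9).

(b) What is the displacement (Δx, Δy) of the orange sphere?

(2.6, -1.1)

From the two frames, the orange sphere sits at roughly (3.7, 5.3) before and (6.3, 4.2) after.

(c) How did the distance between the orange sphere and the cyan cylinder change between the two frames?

-5.7

Before: roughly 8.9 units apart; after: 3.2. That's 5.7 units closer together.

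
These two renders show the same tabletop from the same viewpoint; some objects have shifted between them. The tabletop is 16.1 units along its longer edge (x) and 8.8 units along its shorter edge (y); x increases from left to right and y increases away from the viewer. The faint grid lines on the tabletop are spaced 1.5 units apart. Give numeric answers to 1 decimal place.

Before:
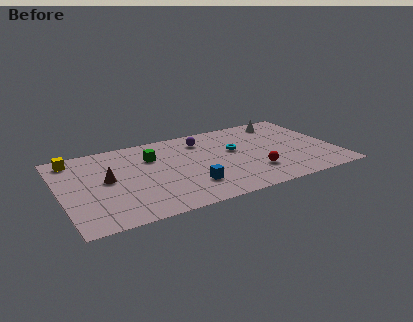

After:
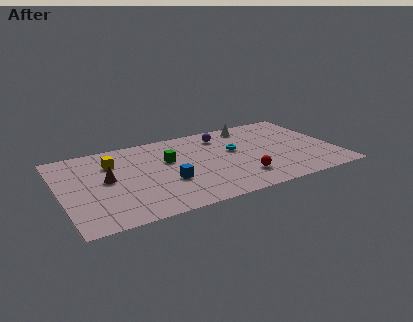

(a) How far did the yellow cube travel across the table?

2.5

The yellow cube moved from about (1.0, 7.6) to (3.2, 6.4), a distance of √(2.2² + 1.2²) ≈ 2.5.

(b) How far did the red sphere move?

0.9

The red sphere moved from about (11.1, 2.4) to (10.3, 2.1), a distance of √(0.8² + 0.3²) ≈ 0.9.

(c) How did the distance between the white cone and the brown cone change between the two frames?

-1.9

They were about 11.3 units apart before and 9.4 after — 1.9 units closer together.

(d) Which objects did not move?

the brown cone and the cyan torus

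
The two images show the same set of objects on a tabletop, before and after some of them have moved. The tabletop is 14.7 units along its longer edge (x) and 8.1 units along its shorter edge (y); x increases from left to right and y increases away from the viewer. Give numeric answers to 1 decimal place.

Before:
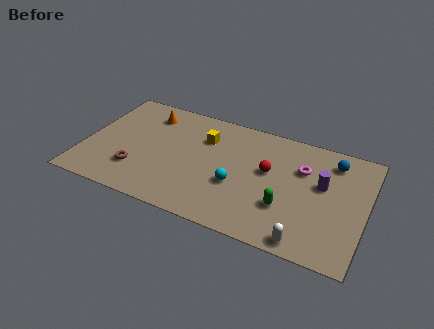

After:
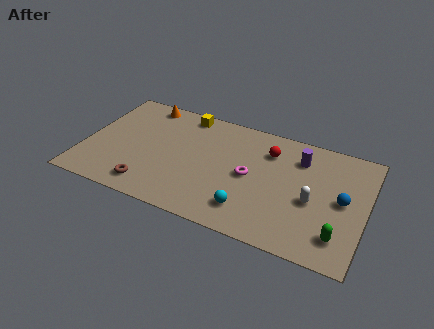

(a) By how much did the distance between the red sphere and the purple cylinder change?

-1.2

Before: roughly 2.8 units apart; after: 1.6. That's 1.2 units closer together.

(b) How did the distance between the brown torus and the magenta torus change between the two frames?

-3.3

The distance was about 9.0 in the first image and 5.7 in the second, so they moved 3.3 units closer together.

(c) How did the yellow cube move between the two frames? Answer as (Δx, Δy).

(-1.2, 1.4)

The yellow cube started near (6.1, 5.8) and ended near (4.9, 7.2).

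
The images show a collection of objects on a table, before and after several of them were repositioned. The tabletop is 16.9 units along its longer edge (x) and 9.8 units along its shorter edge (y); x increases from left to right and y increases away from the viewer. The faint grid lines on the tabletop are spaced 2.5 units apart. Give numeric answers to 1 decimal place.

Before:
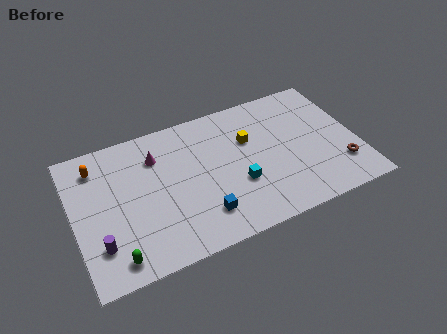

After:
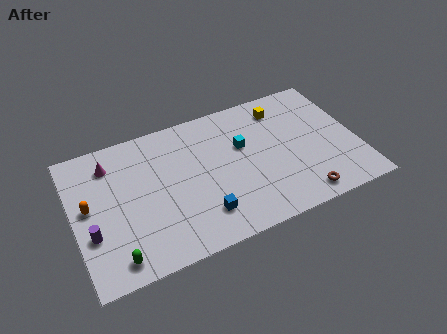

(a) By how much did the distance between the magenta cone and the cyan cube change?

+2.1

The distance was about 5.9 in the first image and 8.0 in the second, so they moved 2.1 units further apart.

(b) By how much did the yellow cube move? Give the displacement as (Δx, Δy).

(2.2, 1.6)

From the two frames, the yellow cube sits at roughly (10.6, 6.4) before and (12.8, 8.0) after.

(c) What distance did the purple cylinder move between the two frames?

1.0

The purple cylinder moved from about (1.3, 2.5) to (0.9, 3.4), a distance of √(0.4² + 0.9²) ≈ 1.0.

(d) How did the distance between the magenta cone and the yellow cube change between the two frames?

+4.8

The distance was about 5.6 in the first image and 10.4 in the second, so they moved 4.8 units further apart.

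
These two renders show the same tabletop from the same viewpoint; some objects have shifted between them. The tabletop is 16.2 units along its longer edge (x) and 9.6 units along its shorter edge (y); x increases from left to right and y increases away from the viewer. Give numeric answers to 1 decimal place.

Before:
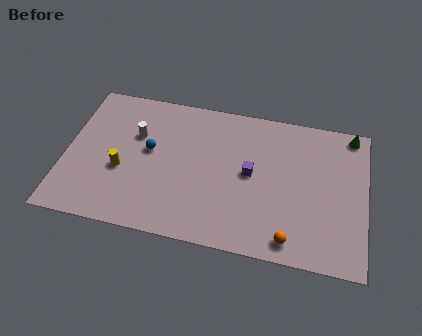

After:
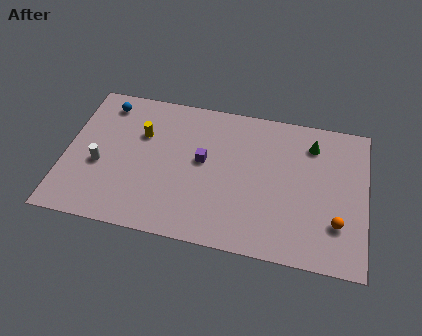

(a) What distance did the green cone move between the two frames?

2.4

The green cone was near (15.3, 8.7) before and (13.2, 7.6) after, so it travelled √(2.1² + 1.1²) ≈ 2.4 units.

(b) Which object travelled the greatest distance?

the blue sphere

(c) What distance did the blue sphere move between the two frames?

3.7

The blue sphere was near (4.5, 5.4) before and (1.9, 8.1) after, so it travelled √(2.6² + 2.7²) ≈ 3.7 units.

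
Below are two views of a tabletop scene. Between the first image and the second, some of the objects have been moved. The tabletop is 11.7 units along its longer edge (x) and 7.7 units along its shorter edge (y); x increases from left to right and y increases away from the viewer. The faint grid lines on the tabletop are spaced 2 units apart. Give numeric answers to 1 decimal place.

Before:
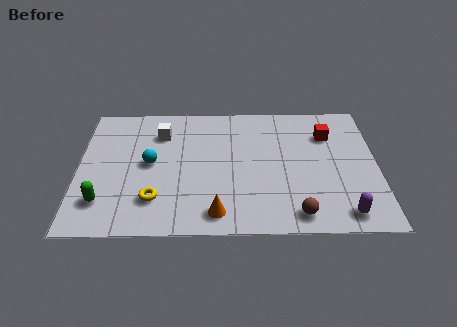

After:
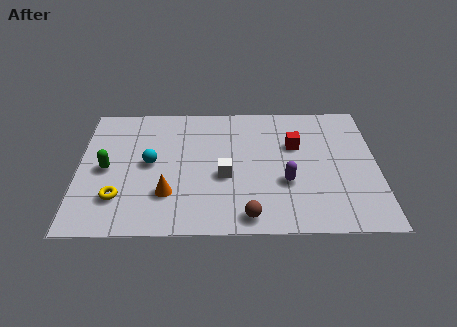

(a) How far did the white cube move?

3.6

From (3.2, 5.8) to (5.7, 3.2), the white cube covered √(2.5² + 2.6²) ≈ 3.6 units.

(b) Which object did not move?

the cyan sphere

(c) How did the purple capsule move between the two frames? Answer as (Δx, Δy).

(-2.2, 1.8)

The purple capsule was at about (10.3, 1.0) and moved to about (8.1, 2.8).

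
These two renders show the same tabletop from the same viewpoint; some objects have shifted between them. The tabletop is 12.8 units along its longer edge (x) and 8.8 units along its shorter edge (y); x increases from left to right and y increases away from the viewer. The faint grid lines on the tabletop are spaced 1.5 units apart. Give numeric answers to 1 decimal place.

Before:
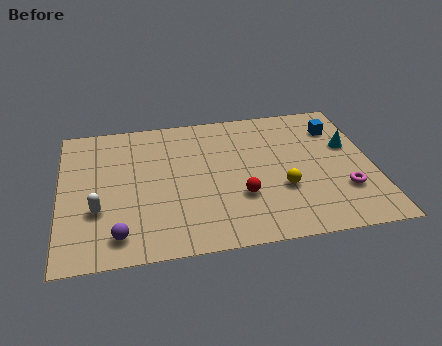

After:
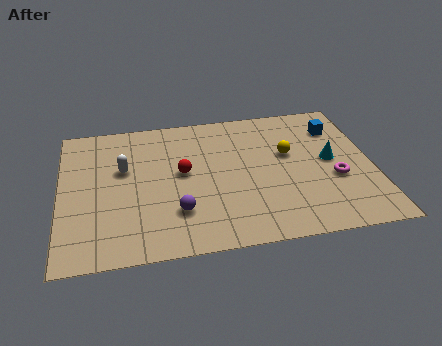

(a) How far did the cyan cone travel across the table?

1.1

From (11.9, 5.4) to (11.1, 4.6), the cyan cone covered √(0.8² + 0.8²) ≈ 1.1 units.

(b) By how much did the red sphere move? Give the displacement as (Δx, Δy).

(-2.3, 1.9)

The red sphere was at about (7.3, 2.9) and moved to about (5.0, 4.8).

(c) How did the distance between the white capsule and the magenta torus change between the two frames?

-1.2

Before: roughly 10.0 units apart; after: 8.8. That's 1.2 units closer together.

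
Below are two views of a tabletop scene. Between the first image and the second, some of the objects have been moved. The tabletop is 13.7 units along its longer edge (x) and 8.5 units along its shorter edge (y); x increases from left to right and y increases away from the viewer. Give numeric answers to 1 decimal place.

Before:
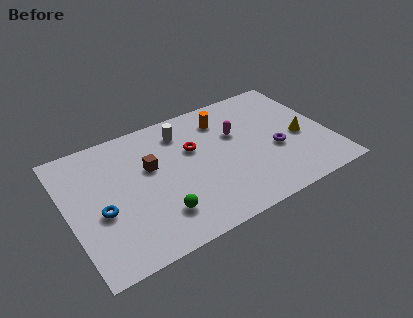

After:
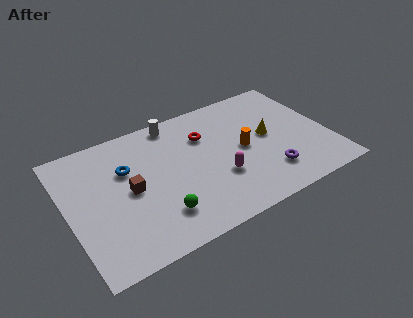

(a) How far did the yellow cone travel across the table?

1.8

From (12.2, 3.7) to (10.6, 4.5), the yellow cone covered √(1.6² + 0.8²) ≈ 1.8 units.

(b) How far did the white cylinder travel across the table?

0.9

The white cylinder was near (6.3, 6.8) before and (6.0, 7.6) after, so it travelled √(0.3² + 0.8²) ≈ 0.9 units.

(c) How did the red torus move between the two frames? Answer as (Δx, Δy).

(0.7, 0.6)

From the two frames, the red torus sits at roughly (6.7, 5.4) before and (7.4, 6.0) after.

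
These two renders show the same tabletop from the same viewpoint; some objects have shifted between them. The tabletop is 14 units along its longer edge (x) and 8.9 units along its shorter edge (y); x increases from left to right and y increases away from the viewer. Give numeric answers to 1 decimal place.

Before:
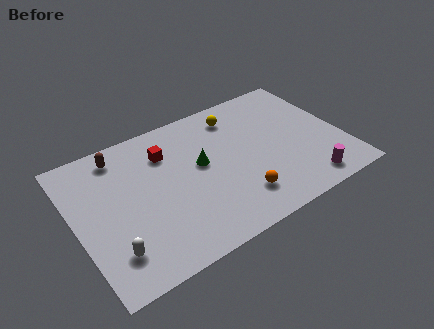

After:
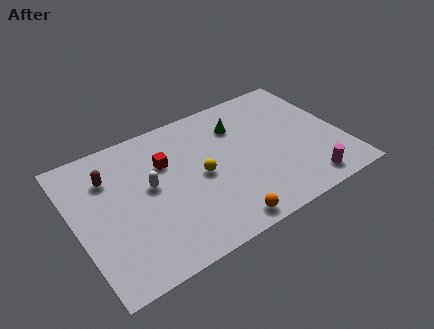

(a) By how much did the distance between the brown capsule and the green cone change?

+2.2

Before: roughly 4.7 units apart; after: 6.9. That's 2.2 units further apart.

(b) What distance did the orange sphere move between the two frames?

1.6

From (8.1, 2.0) to (7.0, 0.9), the orange sphere covered √(1.1² + 1.1²) ≈ 1.6 units.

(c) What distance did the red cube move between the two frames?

0.6

The red cube was near (5.0, 6.6) before and (4.9, 6.0) after, so it travelled √(0.1² + 0.6²) ≈ 0.6 units.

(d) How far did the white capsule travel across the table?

3.8

The white capsule moved from about (1.5, 2.0) to (3.9, 4.9), a distance of √(2.4² + 2.9²) ≈ 3.8.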